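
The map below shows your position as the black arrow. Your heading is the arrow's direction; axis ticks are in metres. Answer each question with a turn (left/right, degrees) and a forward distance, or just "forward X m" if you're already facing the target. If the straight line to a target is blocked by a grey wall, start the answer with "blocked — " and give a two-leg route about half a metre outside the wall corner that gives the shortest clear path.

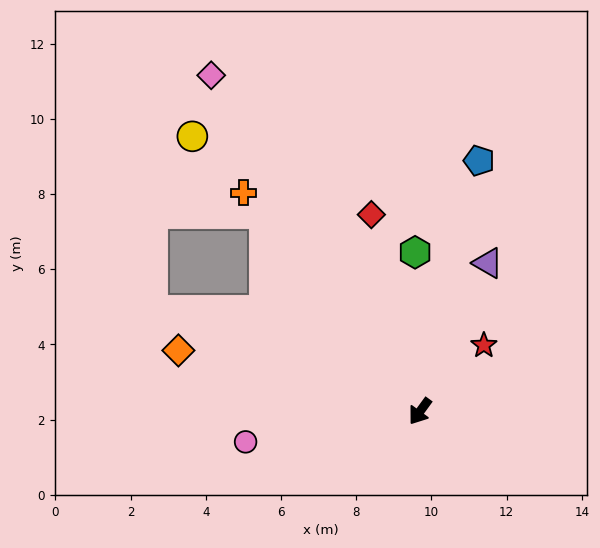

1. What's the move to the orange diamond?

turn right 68°, forward 6.6 m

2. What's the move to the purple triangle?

turn right 168°, forward 4.3 m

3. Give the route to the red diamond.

turn right 130°, forward 5.4 m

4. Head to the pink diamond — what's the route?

turn right 112°, forward 10.5 m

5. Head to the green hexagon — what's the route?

turn right 142°, forward 4.2 m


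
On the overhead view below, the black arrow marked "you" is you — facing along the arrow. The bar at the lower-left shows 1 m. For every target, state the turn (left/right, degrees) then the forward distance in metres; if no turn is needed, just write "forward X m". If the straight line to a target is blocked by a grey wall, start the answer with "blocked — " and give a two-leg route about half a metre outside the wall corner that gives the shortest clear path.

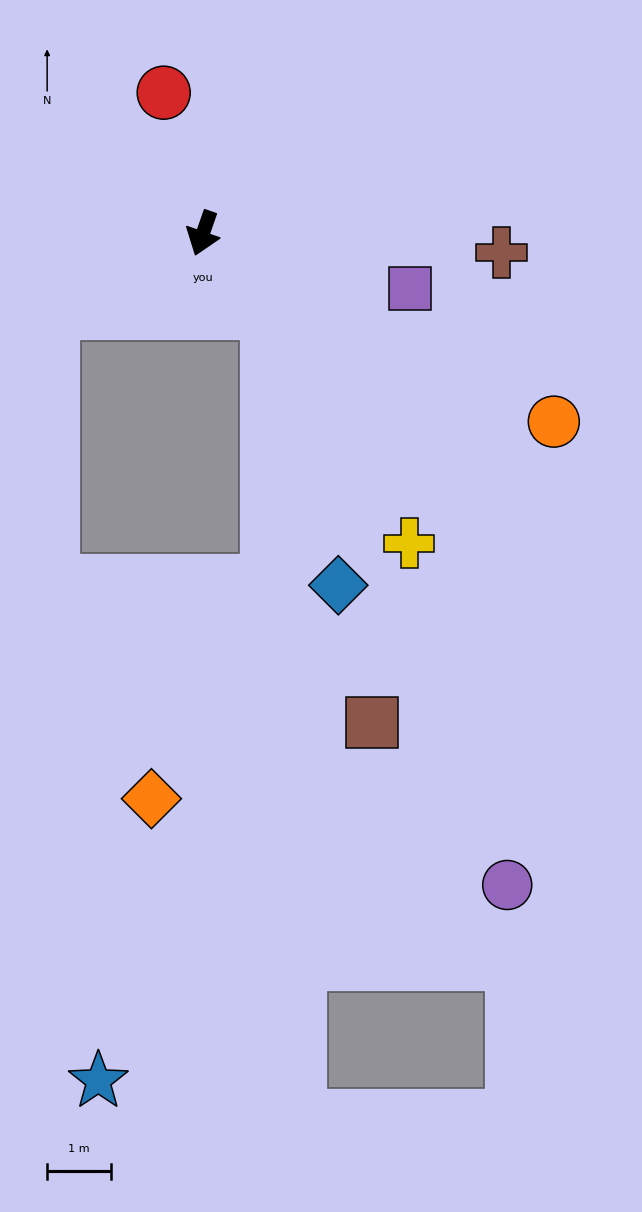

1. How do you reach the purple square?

turn left 94°, forward 3.4 m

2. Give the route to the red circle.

turn right 145°, forward 2.3 m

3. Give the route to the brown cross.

turn left 105°, forward 4.7 m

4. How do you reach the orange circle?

turn left 81°, forward 6.3 m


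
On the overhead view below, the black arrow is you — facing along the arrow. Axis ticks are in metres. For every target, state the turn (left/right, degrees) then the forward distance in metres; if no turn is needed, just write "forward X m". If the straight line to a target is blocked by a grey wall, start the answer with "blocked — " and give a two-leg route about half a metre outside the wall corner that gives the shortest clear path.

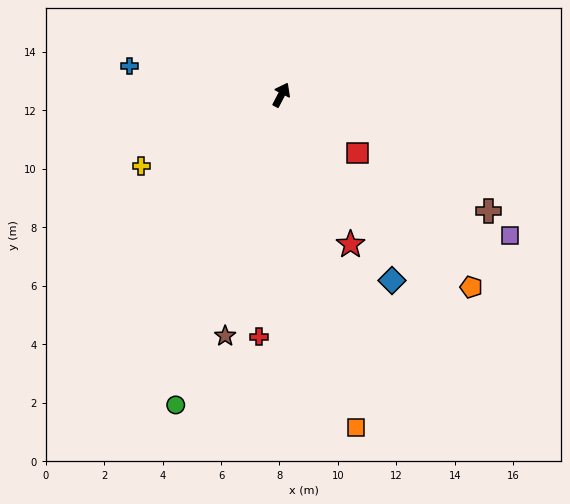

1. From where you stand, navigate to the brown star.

turn right 166°, forward 8.5 m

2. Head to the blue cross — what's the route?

turn left 107°, forward 5.3 m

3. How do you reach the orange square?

turn right 140°, forward 11.7 m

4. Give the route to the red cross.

turn right 158°, forward 8.3 m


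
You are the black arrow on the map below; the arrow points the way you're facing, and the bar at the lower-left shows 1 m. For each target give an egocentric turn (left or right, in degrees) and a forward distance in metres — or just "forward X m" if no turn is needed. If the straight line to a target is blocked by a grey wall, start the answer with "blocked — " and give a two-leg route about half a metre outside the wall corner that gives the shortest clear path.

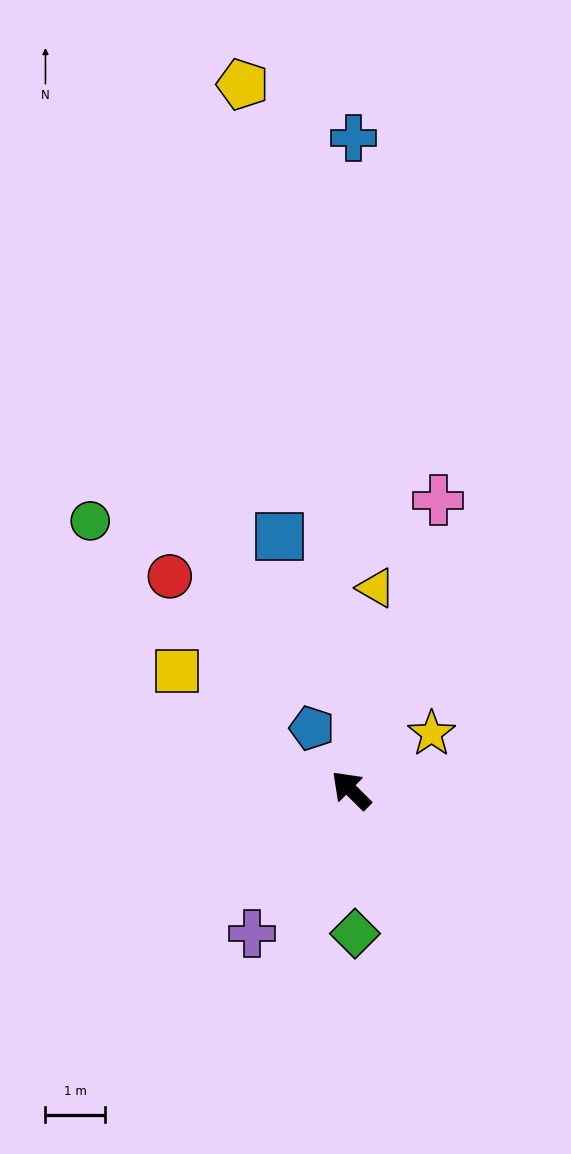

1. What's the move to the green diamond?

turn left 136°, forward 2.4 m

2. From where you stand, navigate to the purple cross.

turn left 100°, forward 2.9 m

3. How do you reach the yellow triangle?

turn right 52°, forward 3.4 m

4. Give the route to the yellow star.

turn right 100°, forward 1.6 m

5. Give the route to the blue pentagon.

turn right 13°, forward 1.2 m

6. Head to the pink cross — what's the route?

turn right 62°, forward 5.1 m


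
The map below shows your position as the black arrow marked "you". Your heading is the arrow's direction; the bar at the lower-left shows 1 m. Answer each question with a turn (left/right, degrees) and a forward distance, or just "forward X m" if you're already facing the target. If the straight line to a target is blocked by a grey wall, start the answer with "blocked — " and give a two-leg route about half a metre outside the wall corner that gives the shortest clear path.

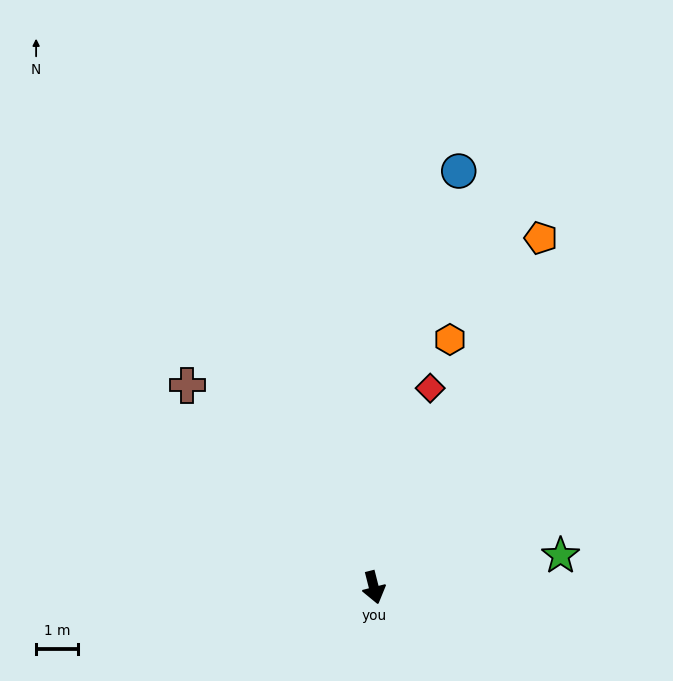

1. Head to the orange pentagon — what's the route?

turn left 140°, forward 9.2 m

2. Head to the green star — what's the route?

turn left 85°, forward 4.5 m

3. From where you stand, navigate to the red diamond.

turn left 150°, forward 4.9 m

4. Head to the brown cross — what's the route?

turn right 152°, forward 6.5 m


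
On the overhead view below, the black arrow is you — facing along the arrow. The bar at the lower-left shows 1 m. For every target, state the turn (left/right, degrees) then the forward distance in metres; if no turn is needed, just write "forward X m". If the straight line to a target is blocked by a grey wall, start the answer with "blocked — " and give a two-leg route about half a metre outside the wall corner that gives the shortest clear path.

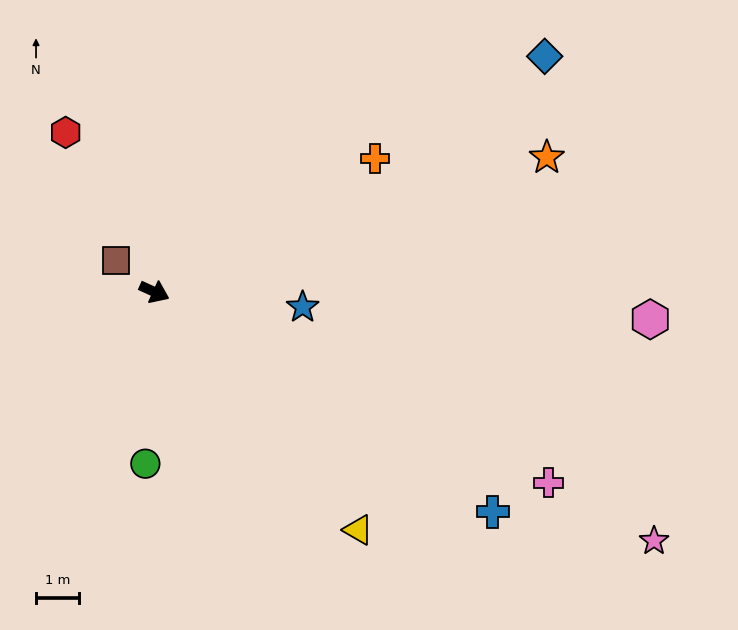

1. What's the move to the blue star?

turn left 19°, forward 3.5 m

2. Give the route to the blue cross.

turn right 9°, forward 9.5 m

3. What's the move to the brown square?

turn left 165°, forward 1.2 m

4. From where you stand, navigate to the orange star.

turn left 43°, forward 9.8 m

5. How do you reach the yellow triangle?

turn right 25°, forward 7.4 m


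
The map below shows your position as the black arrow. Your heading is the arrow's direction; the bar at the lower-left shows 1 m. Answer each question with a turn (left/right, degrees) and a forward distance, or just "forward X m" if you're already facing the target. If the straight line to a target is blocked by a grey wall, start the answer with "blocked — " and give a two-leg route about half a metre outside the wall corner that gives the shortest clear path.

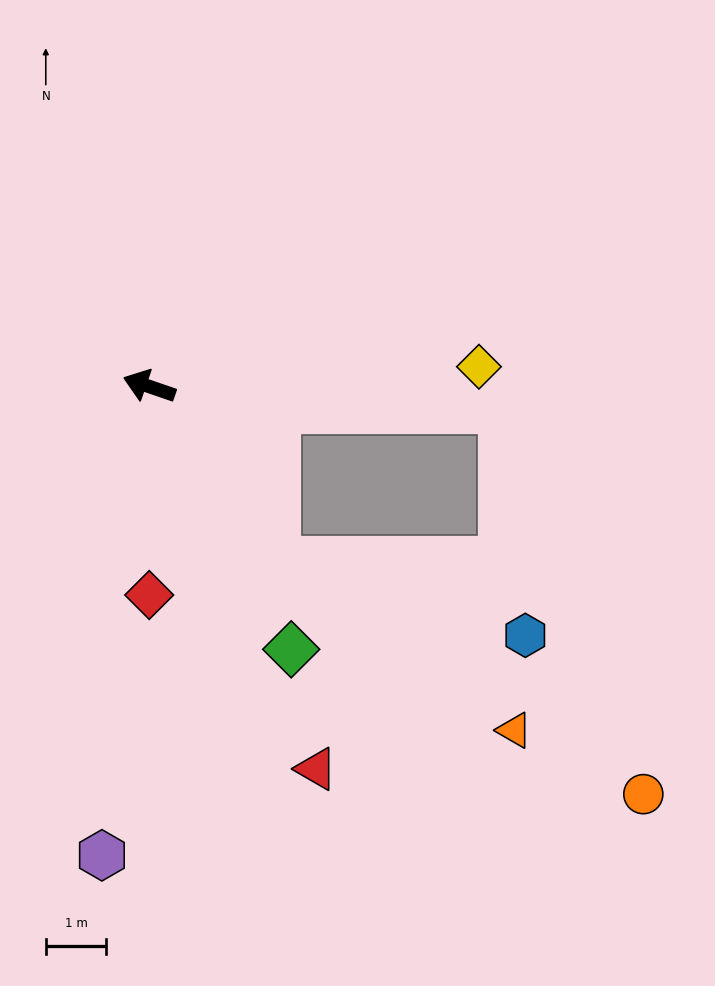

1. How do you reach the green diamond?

turn left 137°, forward 4.9 m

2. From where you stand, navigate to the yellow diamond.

turn right 158°, forward 5.5 m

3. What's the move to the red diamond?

turn left 109°, forward 3.4 m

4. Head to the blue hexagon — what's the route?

blocked — turn left 145°, forward 3.6 m, then turn left 38°, forward 4.3 m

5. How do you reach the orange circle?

blocked — turn right 164°, forward 5.9 m, then turn right 67°, forward 6.8 m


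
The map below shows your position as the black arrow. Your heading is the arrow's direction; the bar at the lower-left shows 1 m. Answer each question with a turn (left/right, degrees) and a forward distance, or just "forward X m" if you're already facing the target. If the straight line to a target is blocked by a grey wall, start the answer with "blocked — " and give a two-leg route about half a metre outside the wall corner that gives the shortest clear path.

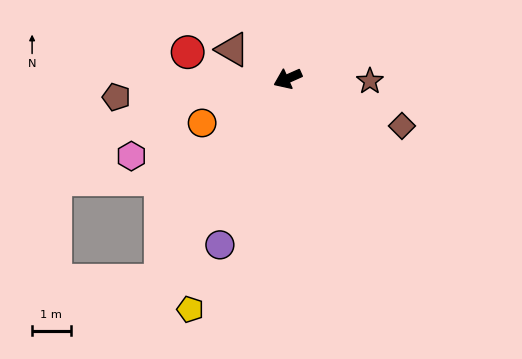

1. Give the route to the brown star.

turn left 154°, forward 2.1 m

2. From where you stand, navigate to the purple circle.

turn left 44°, forward 4.7 m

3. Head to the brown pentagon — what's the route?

turn right 18°, forward 4.5 m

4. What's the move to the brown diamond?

turn left 134°, forward 3.2 m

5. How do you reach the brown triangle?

turn right 52°, forward 1.6 m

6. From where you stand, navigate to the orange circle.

turn left 3°, forward 2.5 m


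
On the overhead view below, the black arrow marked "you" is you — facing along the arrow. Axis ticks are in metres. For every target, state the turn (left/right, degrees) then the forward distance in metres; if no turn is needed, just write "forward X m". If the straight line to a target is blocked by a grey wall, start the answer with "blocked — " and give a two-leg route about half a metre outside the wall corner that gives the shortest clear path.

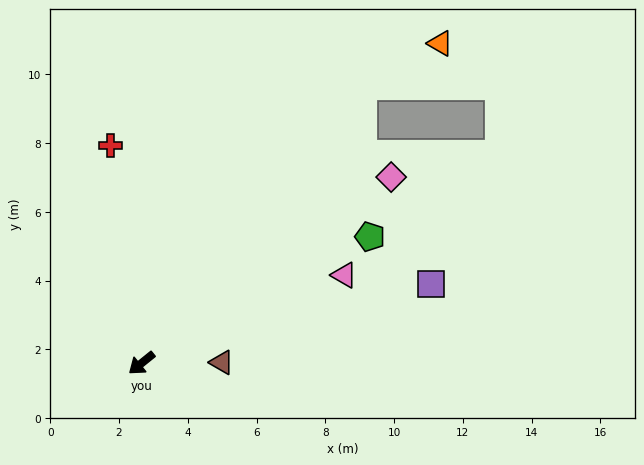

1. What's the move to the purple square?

turn left 156°, forward 8.7 m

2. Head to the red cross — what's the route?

turn right 121°, forward 6.4 m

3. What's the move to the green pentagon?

turn left 170°, forward 7.6 m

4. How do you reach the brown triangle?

turn left 142°, forward 2.3 m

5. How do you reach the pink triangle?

turn left 165°, forward 6.4 m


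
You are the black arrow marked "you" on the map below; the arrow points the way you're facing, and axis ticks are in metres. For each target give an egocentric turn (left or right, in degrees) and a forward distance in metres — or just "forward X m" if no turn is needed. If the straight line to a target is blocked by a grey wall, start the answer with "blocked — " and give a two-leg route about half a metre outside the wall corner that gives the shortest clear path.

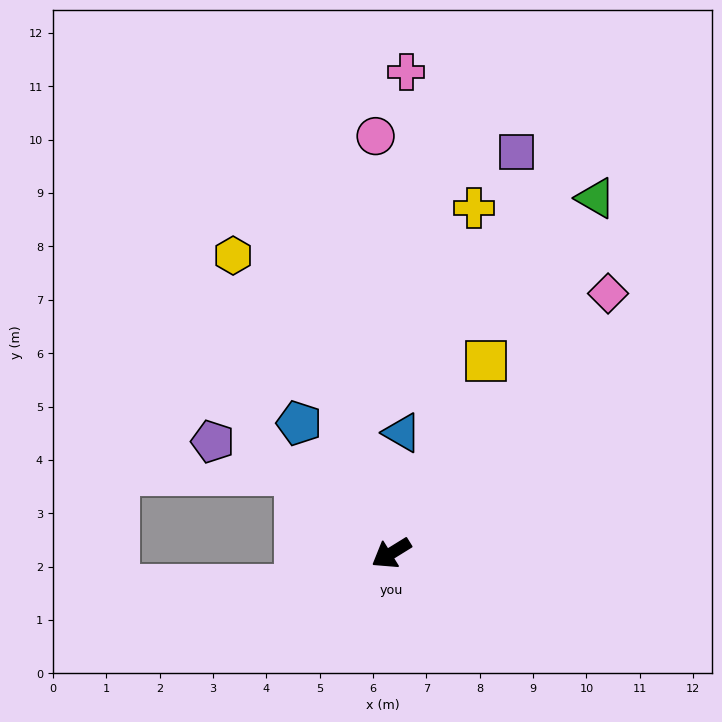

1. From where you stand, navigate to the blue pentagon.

turn right 86°, forward 3.0 m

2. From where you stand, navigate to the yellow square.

turn right 148°, forward 4.0 m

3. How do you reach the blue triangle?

turn right 127°, forward 2.3 m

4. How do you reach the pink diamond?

turn right 162°, forward 6.3 m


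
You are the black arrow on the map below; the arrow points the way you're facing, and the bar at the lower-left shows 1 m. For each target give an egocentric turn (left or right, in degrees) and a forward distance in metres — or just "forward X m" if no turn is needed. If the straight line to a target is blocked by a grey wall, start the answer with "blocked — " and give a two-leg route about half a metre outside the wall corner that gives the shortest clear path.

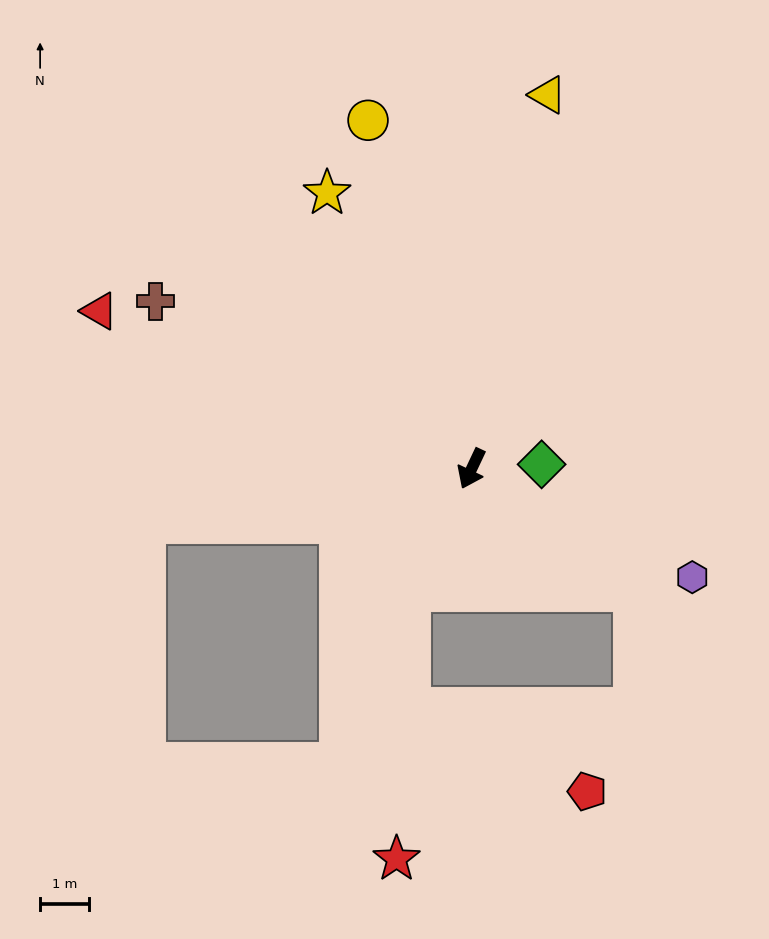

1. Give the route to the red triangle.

turn right 88°, forward 8.2 m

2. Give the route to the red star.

blocked — forward 2.8 m, then turn left 23°, forward 5.4 m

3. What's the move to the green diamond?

turn left 119°, forward 1.4 m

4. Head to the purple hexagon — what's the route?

turn left 89°, forward 5.0 m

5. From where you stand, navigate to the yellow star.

turn right 127°, forward 6.3 m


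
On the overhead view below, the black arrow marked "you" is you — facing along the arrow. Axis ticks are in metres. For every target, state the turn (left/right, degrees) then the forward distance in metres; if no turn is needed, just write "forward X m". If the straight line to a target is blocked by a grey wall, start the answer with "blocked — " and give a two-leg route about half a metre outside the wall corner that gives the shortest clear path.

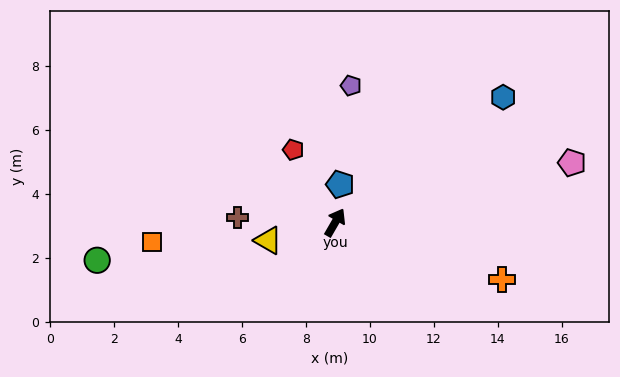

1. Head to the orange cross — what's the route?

turn right 79°, forward 5.5 m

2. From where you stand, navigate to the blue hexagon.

turn right 23°, forward 6.6 m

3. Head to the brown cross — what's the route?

turn left 117°, forward 3.1 m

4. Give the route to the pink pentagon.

turn right 46°, forward 7.6 m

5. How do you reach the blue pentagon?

turn left 22°, forward 1.2 m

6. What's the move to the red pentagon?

turn left 60°, forward 2.6 m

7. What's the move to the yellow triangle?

turn left 135°, forward 2.2 m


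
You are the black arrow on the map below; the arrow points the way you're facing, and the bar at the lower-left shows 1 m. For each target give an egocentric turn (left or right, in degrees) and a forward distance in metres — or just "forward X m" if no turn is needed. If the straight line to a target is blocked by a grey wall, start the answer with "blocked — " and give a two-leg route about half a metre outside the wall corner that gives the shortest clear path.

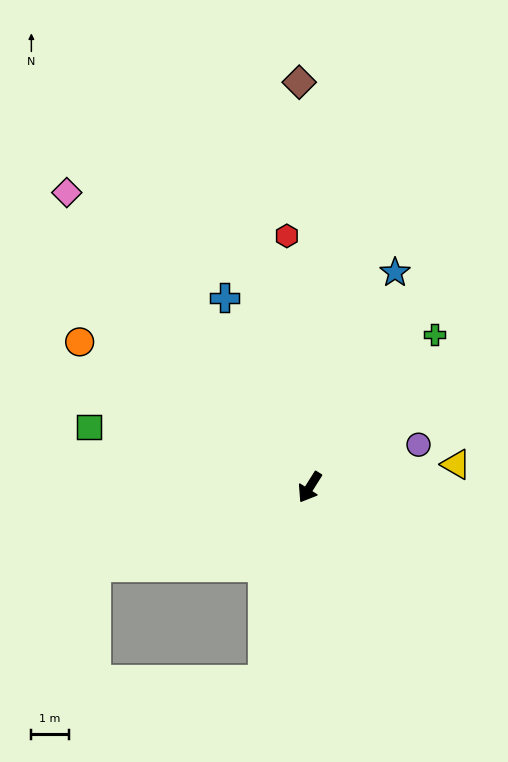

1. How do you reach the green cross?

turn left 173°, forward 5.3 m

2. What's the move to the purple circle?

turn left 143°, forward 3.1 m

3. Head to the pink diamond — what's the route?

turn right 108°, forward 10.2 m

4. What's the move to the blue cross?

turn right 124°, forward 5.6 m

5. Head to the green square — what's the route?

turn right 73°, forward 6.1 m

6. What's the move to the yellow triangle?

turn left 131°, forward 4.0 m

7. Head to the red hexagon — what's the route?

turn right 143°, forward 6.8 m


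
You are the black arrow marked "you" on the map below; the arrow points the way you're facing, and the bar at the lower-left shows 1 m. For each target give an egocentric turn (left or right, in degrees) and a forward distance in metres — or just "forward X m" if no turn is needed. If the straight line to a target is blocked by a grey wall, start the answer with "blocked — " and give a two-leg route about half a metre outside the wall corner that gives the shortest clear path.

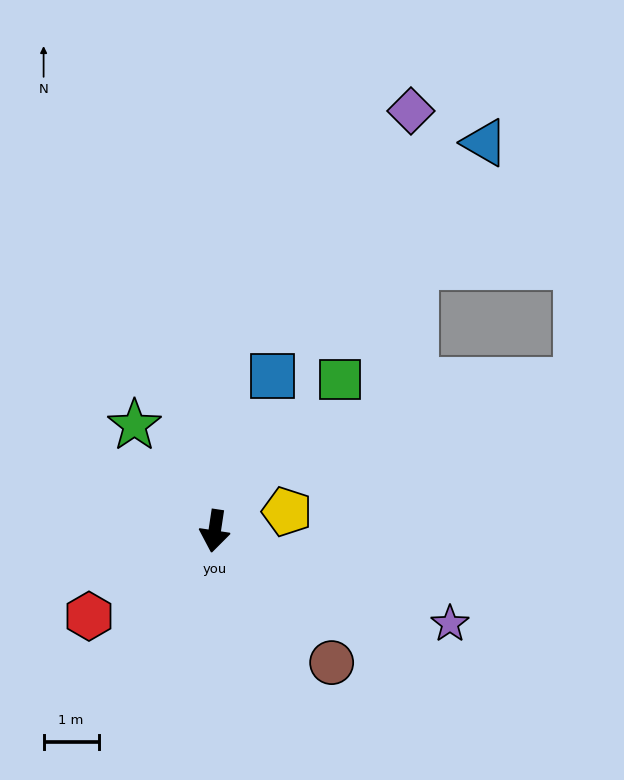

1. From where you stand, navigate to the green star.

turn right 134°, forward 2.4 m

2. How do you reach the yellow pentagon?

turn left 114°, forward 1.4 m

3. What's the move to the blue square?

turn left 168°, forward 3.0 m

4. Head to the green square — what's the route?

turn left 149°, forward 3.6 m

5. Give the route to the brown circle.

turn left 50°, forward 3.2 m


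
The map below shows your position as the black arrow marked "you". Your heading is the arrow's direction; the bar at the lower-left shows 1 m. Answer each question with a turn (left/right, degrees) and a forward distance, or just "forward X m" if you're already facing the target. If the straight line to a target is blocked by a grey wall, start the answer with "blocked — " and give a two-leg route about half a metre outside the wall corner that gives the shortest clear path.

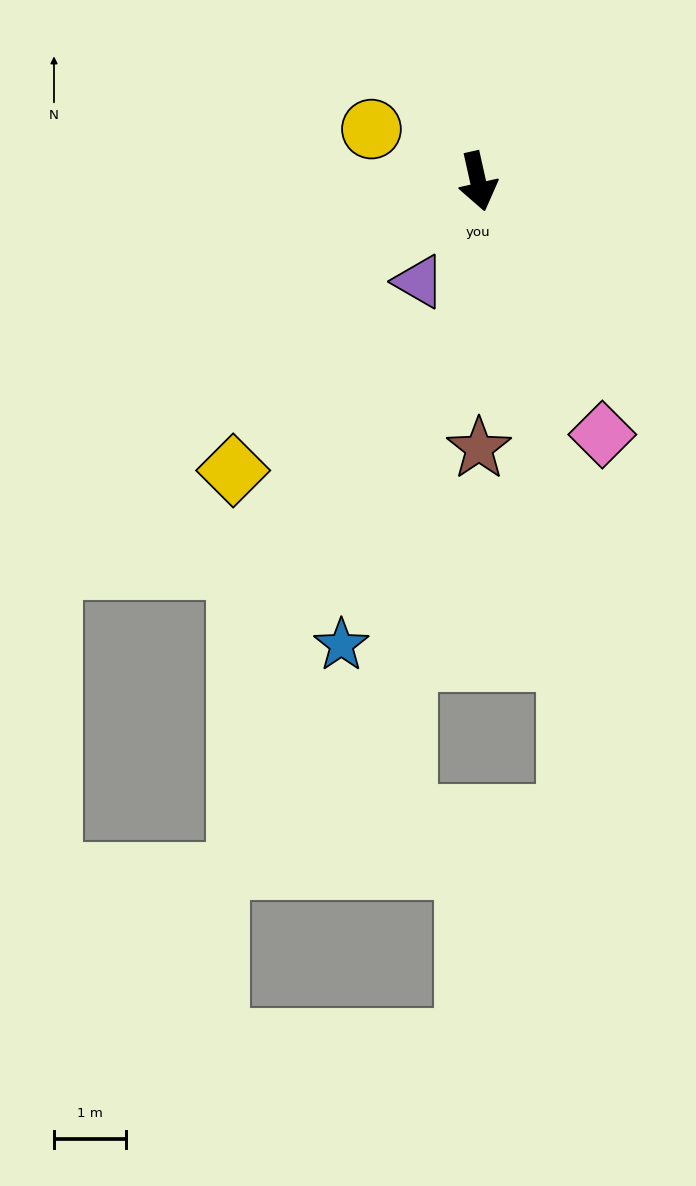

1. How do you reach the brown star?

turn right 12°, forward 3.7 m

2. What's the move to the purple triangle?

turn right 43°, forward 1.6 m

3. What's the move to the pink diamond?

turn left 14°, forward 3.9 m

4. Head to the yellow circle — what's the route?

turn right 129°, forward 1.6 m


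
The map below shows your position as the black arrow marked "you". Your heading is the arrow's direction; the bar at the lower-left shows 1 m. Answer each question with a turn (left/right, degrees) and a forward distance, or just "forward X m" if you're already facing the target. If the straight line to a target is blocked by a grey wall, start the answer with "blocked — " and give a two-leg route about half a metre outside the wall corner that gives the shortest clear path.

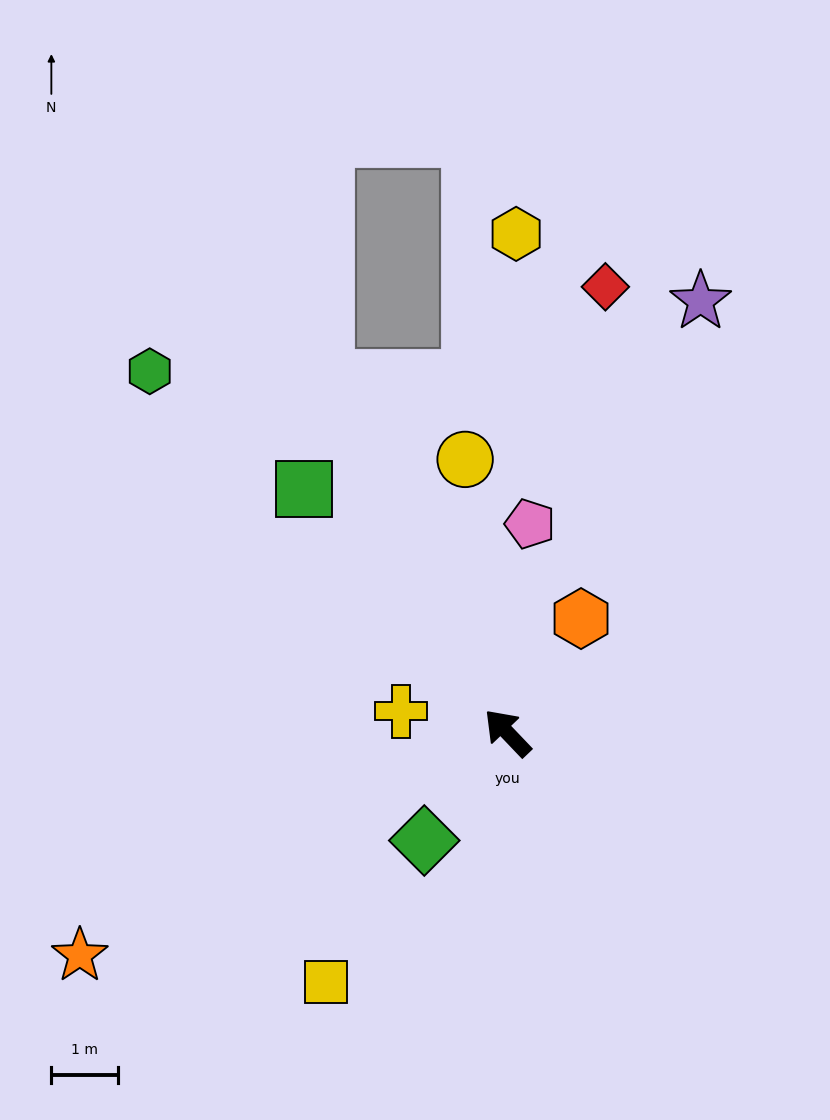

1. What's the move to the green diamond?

turn left 99°, forward 2.0 m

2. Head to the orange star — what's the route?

turn left 74°, forward 7.2 m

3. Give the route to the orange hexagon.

turn right 76°, forward 2.0 m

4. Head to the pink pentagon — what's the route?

turn right 50°, forward 3.1 m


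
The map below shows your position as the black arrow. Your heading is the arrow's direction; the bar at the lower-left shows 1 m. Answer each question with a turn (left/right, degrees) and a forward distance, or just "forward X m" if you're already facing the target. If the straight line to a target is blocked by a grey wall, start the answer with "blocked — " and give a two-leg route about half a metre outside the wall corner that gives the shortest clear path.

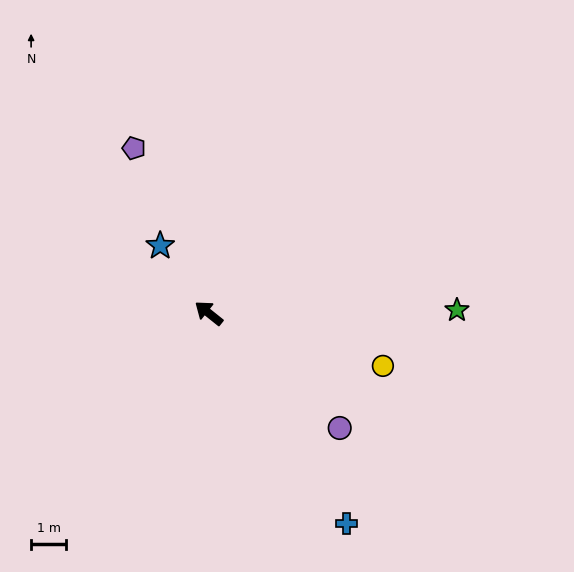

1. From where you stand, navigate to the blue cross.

turn left 162°, forward 7.1 m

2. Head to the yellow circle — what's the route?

turn right 158°, forward 5.2 m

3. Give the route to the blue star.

turn right 16°, forward 2.4 m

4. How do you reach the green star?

turn right 141°, forward 7.1 m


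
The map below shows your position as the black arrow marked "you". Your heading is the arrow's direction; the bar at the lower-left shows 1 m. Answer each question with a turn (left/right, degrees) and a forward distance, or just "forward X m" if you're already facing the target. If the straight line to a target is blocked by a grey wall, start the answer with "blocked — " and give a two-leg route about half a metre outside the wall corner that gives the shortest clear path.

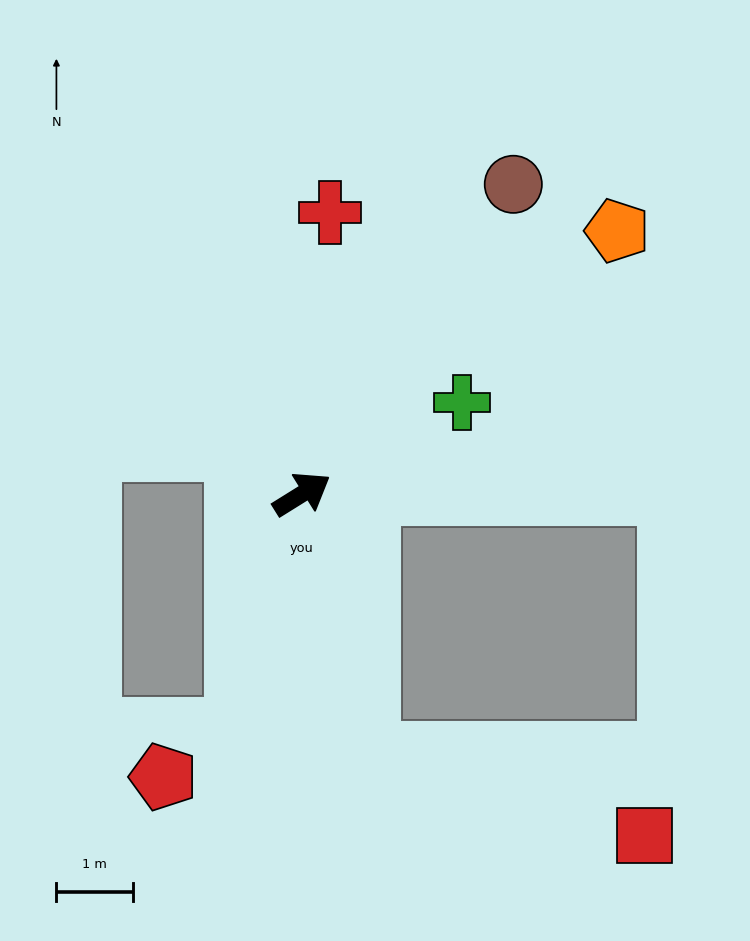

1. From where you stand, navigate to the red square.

blocked — turn right 108°, forward 3.5 m, then turn left 60°, forward 3.8 m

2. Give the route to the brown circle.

turn left 24°, forward 4.9 m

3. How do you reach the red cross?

turn left 52°, forward 3.7 m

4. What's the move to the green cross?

turn right 2°, forward 2.4 m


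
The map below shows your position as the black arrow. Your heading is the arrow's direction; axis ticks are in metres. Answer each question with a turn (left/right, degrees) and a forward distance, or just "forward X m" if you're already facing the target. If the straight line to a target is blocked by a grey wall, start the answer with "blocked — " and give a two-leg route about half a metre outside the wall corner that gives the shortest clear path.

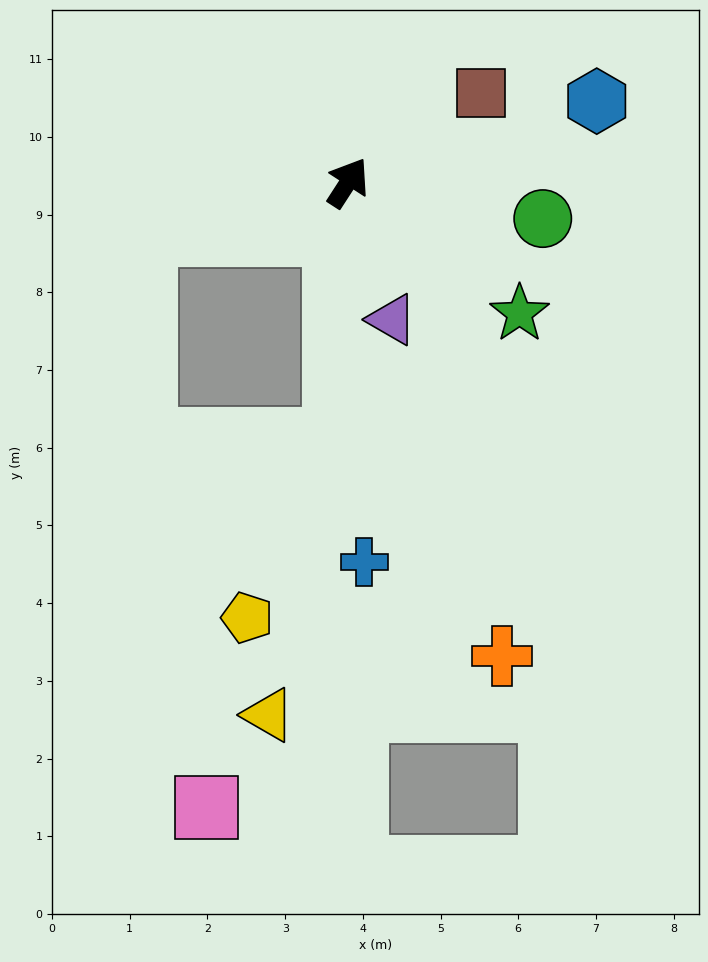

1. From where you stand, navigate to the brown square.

turn right 23°, forward 2.1 m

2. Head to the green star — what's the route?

turn right 94°, forward 2.8 m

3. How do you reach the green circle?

turn right 68°, forward 2.5 m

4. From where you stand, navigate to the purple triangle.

turn right 129°, forward 1.9 m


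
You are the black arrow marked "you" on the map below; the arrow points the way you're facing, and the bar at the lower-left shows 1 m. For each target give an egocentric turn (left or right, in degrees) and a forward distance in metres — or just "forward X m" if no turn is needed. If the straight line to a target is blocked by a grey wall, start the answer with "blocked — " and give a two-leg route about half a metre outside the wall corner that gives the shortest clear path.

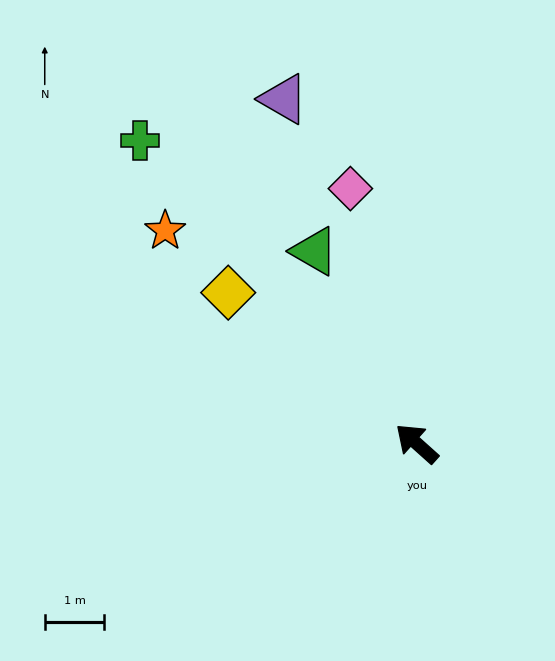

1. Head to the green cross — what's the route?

turn right 6°, forward 6.9 m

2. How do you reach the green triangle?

turn right 20°, forward 3.7 m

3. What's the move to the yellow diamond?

turn left 3°, forward 4.1 m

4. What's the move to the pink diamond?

turn right 34°, forward 4.4 m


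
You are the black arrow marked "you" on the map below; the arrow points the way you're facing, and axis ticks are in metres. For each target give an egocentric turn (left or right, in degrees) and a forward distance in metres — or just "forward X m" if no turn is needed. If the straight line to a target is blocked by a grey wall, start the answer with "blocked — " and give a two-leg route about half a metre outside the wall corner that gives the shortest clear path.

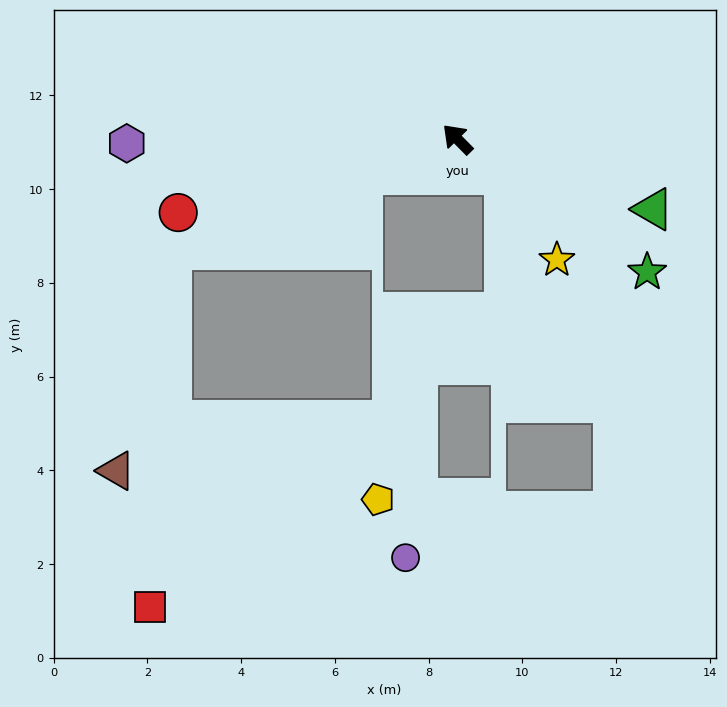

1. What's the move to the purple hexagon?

turn left 46°, forward 7.1 m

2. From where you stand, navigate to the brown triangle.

blocked — turn left 67°, forward 6.5 m, then turn left 54°, forward 4.9 m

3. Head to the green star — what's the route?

turn right 170°, forward 4.9 m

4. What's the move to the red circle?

turn left 60°, forward 6.2 m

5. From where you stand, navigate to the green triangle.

turn right 154°, forward 4.4 m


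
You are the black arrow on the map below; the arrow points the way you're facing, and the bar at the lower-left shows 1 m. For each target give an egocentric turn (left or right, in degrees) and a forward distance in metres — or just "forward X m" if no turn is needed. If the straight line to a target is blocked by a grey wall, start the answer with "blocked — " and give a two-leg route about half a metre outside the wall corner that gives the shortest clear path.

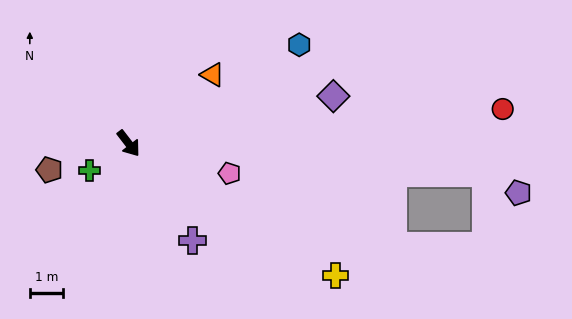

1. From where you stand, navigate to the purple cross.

turn right 4°, forward 3.5 m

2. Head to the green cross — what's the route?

turn right 93°, forward 1.4 m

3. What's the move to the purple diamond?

turn left 65°, forward 6.3 m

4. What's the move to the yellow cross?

turn left 20°, forward 7.3 m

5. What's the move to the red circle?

turn left 58°, forward 11.2 m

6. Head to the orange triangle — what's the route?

turn left 92°, forward 3.2 m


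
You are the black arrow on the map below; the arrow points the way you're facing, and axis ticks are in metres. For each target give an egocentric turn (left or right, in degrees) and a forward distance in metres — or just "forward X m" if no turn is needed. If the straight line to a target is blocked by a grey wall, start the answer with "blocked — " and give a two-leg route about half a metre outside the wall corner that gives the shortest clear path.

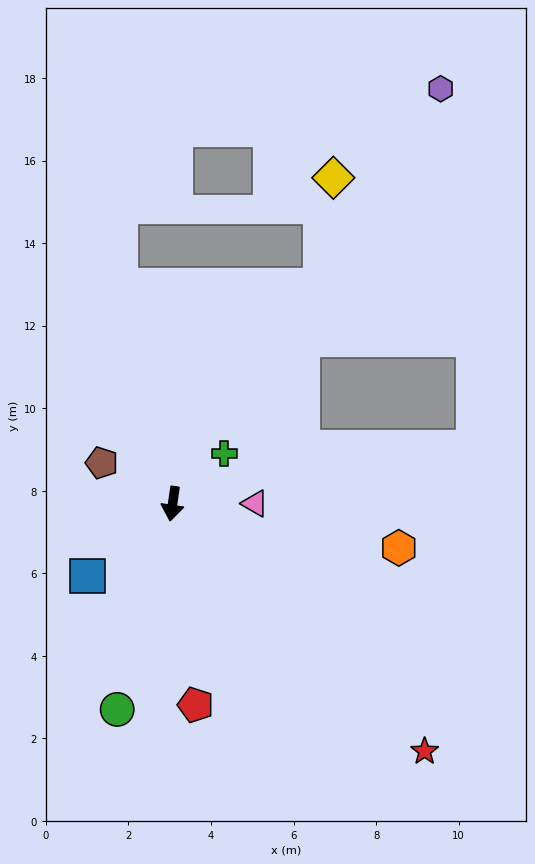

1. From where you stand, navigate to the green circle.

turn right 7°, forward 5.2 m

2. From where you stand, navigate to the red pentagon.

turn left 15°, forward 4.9 m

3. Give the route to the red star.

turn left 54°, forward 8.6 m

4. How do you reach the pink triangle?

turn left 99°, forward 2.0 m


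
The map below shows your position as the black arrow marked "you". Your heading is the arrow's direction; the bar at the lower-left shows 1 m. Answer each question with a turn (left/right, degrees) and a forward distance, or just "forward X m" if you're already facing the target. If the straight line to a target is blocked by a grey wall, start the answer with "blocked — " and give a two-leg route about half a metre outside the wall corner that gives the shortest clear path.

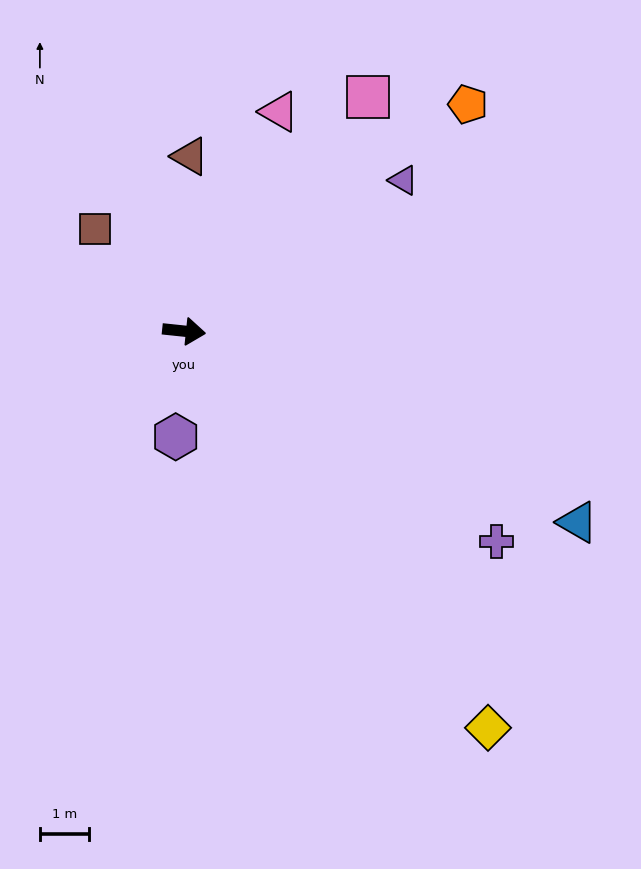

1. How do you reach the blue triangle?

turn right 20°, forward 8.9 m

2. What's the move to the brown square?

turn left 137°, forward 2.8 m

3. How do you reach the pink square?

turn left 58°, forward 6.0 m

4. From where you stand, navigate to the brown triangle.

turn left 94°, forward 3.6 m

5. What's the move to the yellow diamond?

turn right 47°, forward 10.2 m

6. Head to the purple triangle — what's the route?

turn left 40°, forward 5.4 m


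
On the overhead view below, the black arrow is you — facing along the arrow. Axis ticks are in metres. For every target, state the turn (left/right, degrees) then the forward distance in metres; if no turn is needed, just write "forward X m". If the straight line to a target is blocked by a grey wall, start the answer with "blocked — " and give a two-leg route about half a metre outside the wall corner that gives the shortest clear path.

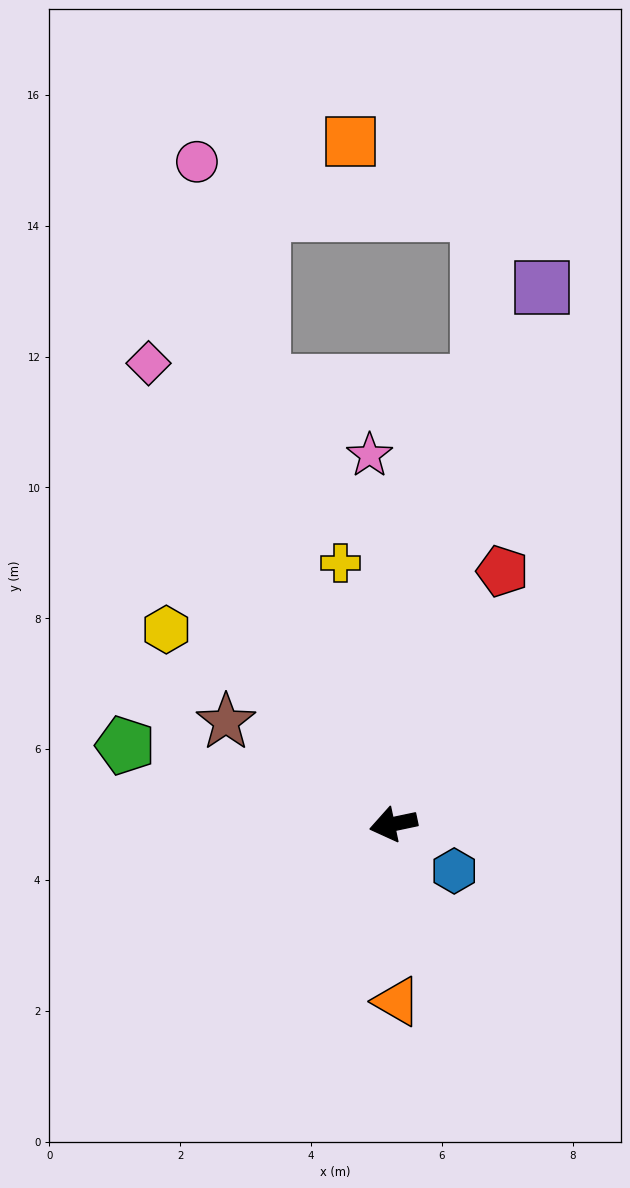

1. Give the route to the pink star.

turn right 98°, forward 5.6 m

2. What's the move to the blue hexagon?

turn left 131°, forward 1.2 m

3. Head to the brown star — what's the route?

turn right 43°, forward 3.0 m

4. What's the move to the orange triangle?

turn left 79°, forward 2.7 m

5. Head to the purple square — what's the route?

turn right 117°, forward 8.5 m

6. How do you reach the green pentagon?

turn right 28°, forward 4.3 m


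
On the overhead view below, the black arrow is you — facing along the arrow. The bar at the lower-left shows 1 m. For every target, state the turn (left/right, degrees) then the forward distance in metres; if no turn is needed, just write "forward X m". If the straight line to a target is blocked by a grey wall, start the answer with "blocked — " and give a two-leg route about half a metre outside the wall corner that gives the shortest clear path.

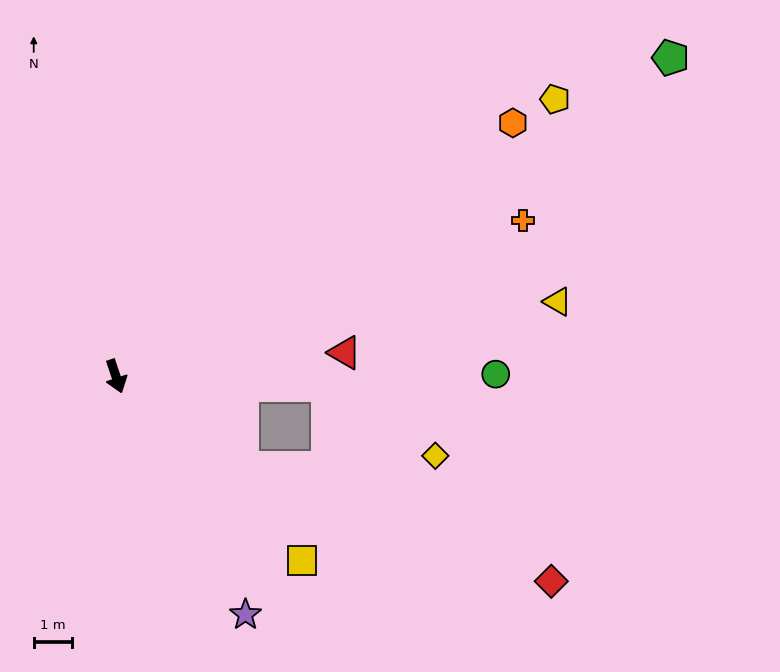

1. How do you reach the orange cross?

turn left 92°, forward 11.3 m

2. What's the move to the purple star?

turn left 10°, forward 7.0 m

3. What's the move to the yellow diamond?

blocked — turn left 69°, forward 5.5 m, then turn right 31°, forward 3.3 m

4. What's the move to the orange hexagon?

turn left 104°, forward 12.2 m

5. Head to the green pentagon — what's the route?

turn left 101°, forward 16.6 m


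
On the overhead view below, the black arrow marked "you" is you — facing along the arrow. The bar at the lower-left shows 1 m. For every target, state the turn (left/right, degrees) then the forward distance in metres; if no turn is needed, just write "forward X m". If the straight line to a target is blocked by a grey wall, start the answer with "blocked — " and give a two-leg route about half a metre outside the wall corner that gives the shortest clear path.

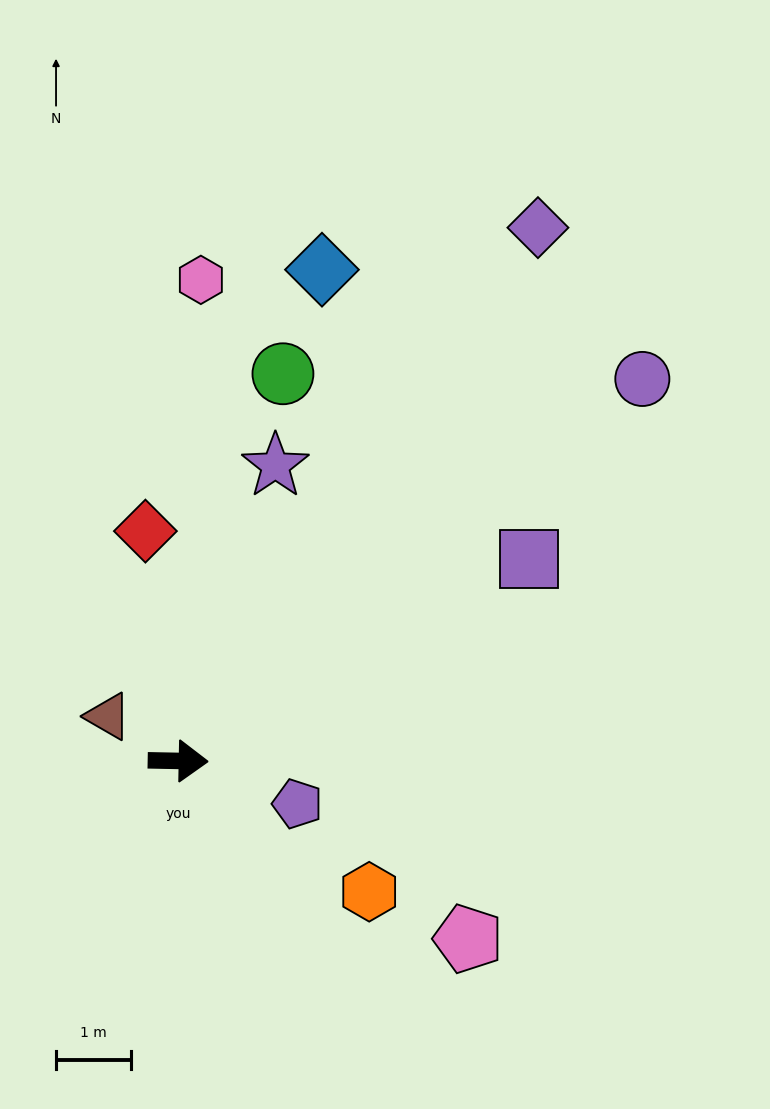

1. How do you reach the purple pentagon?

turn right 19°, forward 1.7 m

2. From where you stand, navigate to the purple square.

turn left 31°, forward 5.4 m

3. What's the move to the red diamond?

turn left 99°, forward 3.1 m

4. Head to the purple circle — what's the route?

turn left 41°, forward 8.0 m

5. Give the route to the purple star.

turn left 73°, forward 4.2 m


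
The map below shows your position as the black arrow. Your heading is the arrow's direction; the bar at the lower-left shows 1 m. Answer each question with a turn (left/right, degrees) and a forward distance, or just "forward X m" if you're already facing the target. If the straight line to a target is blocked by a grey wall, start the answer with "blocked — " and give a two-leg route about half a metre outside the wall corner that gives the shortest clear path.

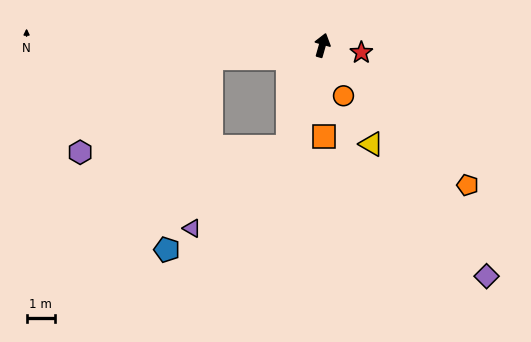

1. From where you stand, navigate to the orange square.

turn right 163°, forward 3.2 m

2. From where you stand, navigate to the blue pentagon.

blocked — turn left 112°, forward 3.9 m, then turn left 71°, forward 6.9 m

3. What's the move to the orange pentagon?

turn right 118°, forward 7.1 m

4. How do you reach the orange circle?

turn right 141°, forward 1.9 m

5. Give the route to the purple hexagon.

blocked — turn left 112°, forward 3.9 m, then turn left 30°, forward 5.7 m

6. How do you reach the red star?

turn right 85°, forward 1.4 m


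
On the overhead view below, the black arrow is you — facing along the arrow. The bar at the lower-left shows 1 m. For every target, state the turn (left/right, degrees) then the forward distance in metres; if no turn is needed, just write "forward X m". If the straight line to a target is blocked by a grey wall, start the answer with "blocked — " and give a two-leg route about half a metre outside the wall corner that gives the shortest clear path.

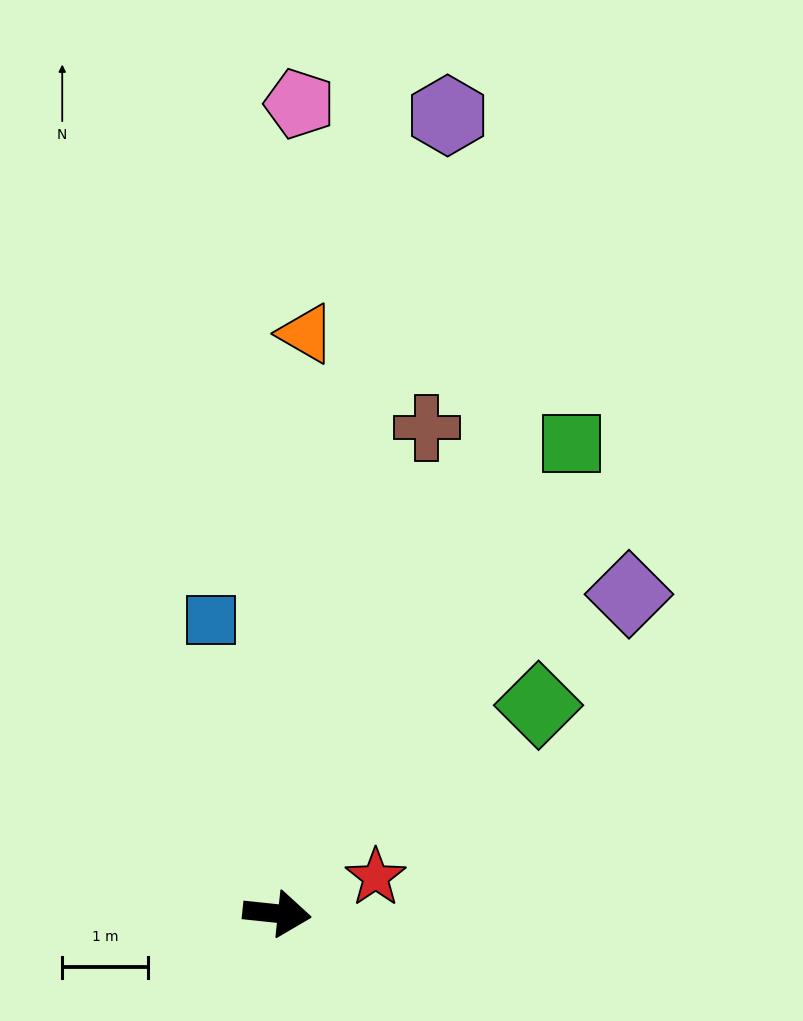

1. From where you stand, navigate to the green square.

turn left 64°, forward 6.5 m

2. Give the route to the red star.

turn left 26°, forward 1.2 m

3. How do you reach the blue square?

turn left 109°, forward 3.5 m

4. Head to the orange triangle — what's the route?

turn left 93°, forward 6.8 m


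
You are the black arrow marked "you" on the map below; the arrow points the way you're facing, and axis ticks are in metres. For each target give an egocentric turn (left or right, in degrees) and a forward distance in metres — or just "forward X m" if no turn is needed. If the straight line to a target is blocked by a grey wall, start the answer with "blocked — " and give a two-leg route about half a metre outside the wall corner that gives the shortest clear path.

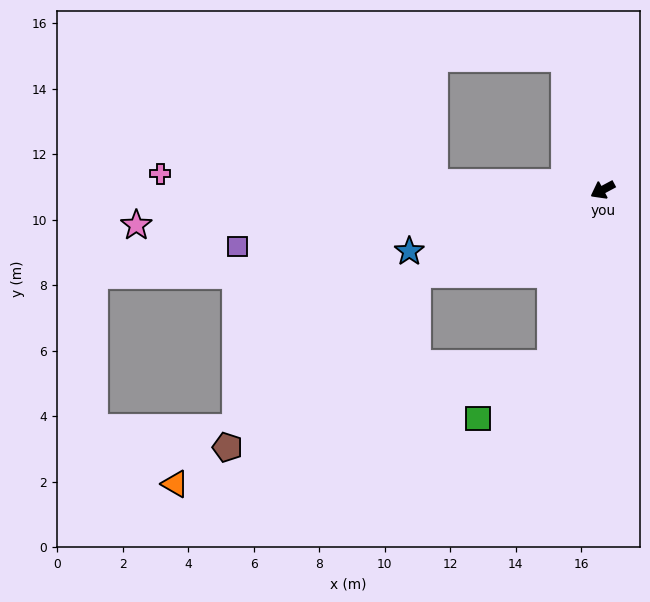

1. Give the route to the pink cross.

turn right 30°, forward 13.5 m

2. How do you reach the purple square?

turn right 19°, forward 11.3 m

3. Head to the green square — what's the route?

blocked — turn left 45°, forward 5.5 m, then turn right 36°, forward 2.8 m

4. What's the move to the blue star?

turn right 11°, forward 6.2 m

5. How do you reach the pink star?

turn right 24°, forward 14.3 m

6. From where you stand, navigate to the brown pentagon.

blocked — turn right 4°, forward 6.2 m, then turn left 18°, forward 7.8 m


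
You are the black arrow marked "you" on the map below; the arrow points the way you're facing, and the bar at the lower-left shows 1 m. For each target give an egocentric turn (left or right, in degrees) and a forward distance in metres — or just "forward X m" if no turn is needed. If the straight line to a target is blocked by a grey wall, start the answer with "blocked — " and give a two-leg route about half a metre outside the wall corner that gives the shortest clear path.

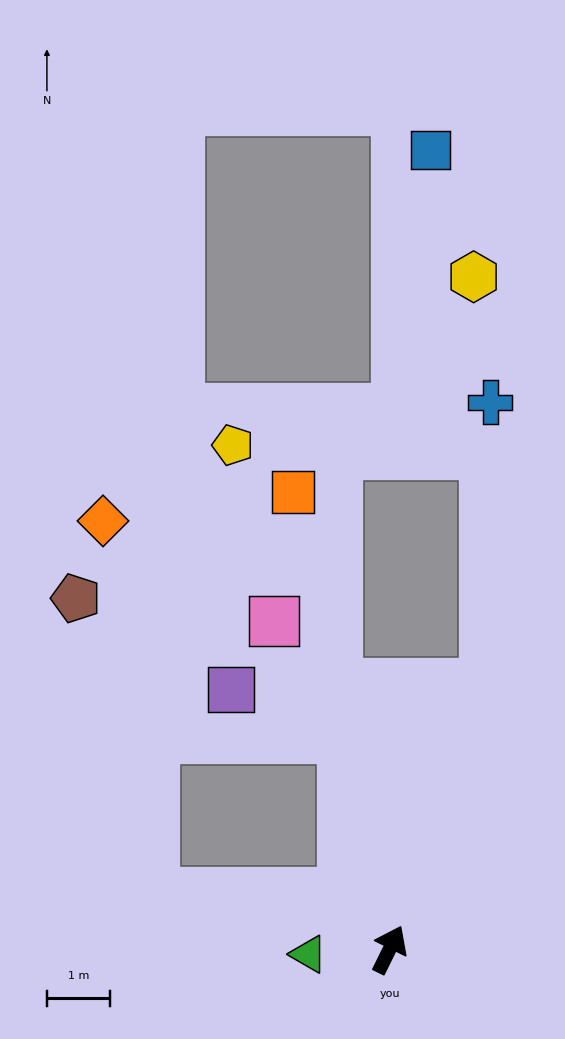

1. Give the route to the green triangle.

turn left 120°, forward 1.3 m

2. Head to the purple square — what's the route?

blocked — turn left 38°, forward 3.4 m, then turn left 56°, forward 1.9 m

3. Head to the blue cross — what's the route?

blocked — turn left 6°, forward 4.4 m, then turn left 19°, forward 4.5 m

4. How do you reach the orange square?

turn left 38°, forward 7.4 m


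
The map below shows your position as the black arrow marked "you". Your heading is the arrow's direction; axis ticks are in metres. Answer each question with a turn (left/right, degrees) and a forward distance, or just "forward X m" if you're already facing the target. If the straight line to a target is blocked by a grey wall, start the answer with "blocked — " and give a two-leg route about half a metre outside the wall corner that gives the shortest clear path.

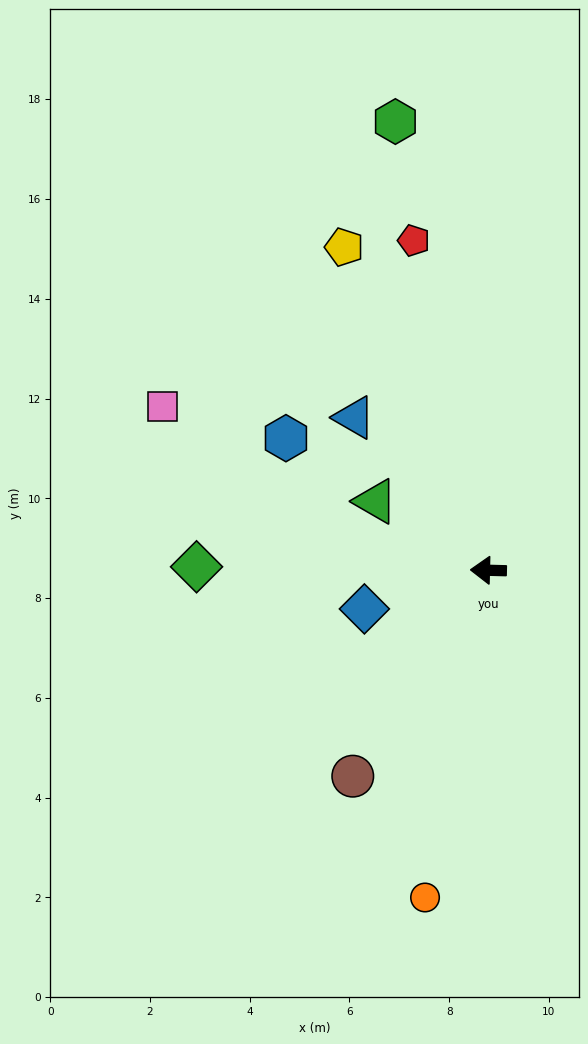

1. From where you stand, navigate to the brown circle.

turn left 58°, forward 4.9 m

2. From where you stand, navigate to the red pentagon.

turn right 76°, forward 6.8 m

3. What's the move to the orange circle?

turn left 81°, forward 6.7 m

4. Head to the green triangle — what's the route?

turn right 30°, forward 2.7 m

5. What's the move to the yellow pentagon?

turn right 64°, forward 7.1 m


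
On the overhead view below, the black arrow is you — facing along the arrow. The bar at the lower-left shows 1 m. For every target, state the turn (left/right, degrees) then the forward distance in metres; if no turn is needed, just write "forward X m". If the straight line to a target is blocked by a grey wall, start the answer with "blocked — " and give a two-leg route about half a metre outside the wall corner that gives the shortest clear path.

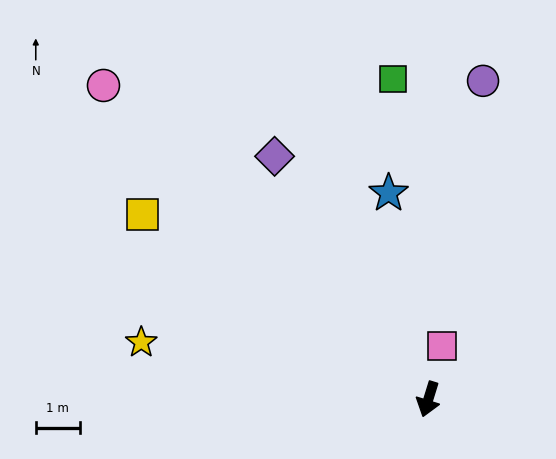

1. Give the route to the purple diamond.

turn right 131°, forward 6.6 m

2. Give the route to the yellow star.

turn right 84°, forward 6.7 m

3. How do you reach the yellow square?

turn right 106°, forward 7.8 m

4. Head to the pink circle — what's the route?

turn right 117°, forward 10.3 m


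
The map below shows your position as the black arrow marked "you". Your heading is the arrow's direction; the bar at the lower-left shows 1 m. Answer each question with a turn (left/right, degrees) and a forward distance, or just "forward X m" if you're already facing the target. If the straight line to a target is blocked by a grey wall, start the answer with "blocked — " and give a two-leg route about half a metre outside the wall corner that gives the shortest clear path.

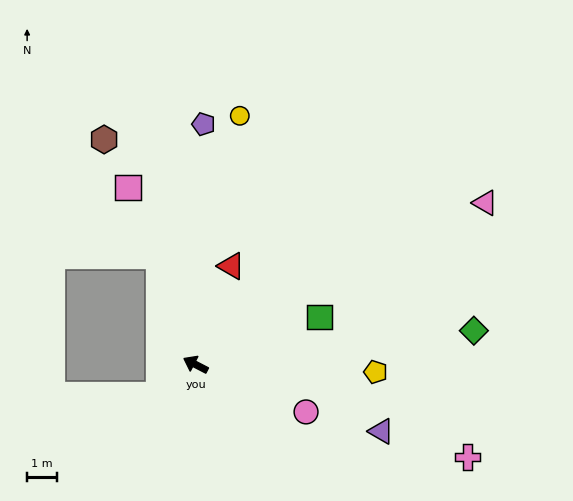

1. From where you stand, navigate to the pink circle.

turn right 176°, forward 4.0 m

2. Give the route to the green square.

turn right 132°, forward 4.4 m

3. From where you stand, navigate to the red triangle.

turn right 83°, forward 3.5 m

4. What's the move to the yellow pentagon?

turn right 155°, forward 5.9 m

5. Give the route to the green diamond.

turn right 146°, forward 9.3 m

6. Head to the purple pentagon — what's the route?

turn right 65°, forward 7.9 m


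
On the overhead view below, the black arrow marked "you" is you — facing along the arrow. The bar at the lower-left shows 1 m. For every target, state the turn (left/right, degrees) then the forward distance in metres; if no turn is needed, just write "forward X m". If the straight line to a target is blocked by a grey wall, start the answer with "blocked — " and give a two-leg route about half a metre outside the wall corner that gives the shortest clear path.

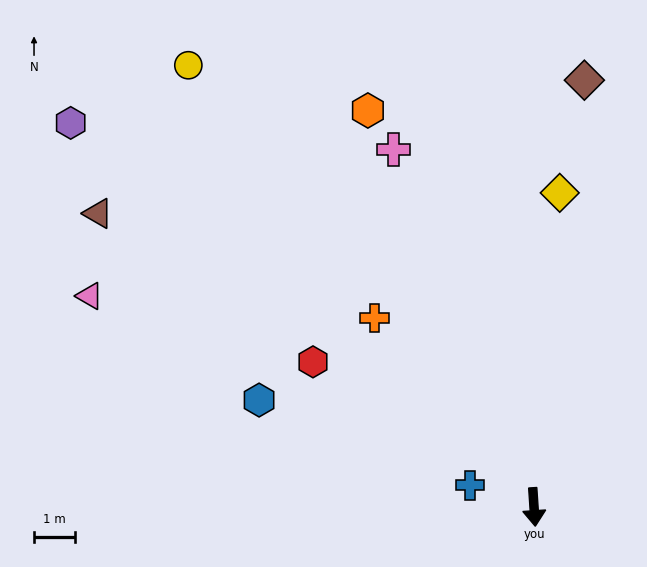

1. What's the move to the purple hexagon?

turn right 133°, forward 14.7 m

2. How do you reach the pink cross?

turn right 162°, forward 9.3 m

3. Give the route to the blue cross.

turn right 112°, forward 1.6 m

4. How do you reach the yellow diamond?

turn left 172°, forward 7.7 m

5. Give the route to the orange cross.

turn right 144°, forward 6.0 m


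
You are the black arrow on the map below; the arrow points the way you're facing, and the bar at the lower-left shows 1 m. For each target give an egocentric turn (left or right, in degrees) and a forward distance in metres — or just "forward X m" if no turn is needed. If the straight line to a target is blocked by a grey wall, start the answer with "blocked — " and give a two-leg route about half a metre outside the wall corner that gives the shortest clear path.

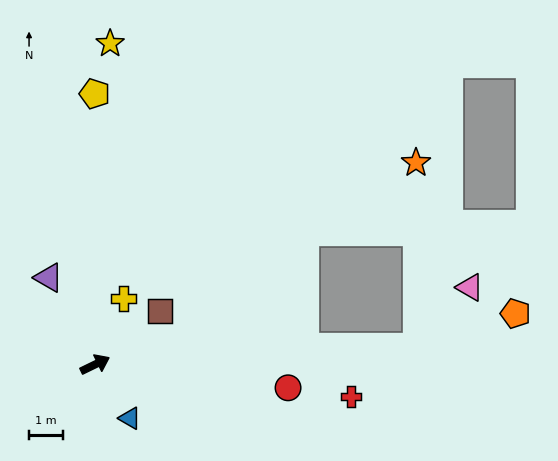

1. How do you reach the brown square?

turn left 14°, forward 2.5 m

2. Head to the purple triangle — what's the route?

turn left 92°, forward 2.9 m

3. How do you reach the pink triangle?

blocked — turn right 23°, forward 9.6 m, then turn left 46°, forward 2.4 m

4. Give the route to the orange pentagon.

blocked — turn right 23°, forward 9.6 m, then turn left 16°, forward 3.1 m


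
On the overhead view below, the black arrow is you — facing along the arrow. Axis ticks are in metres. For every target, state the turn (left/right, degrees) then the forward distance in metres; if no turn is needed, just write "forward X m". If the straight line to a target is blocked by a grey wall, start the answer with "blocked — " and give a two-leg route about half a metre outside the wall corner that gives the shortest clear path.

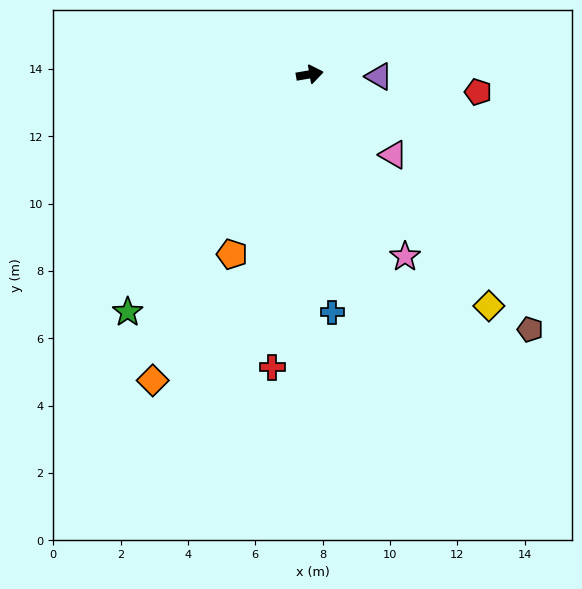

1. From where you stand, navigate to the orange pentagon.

turn right 123°, forward 5.8 m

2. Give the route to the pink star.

turn right 72°, forward 6.1 m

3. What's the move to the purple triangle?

turn right 12°, forward 2.1 m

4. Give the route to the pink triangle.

turn right 54°, forward 3.4 m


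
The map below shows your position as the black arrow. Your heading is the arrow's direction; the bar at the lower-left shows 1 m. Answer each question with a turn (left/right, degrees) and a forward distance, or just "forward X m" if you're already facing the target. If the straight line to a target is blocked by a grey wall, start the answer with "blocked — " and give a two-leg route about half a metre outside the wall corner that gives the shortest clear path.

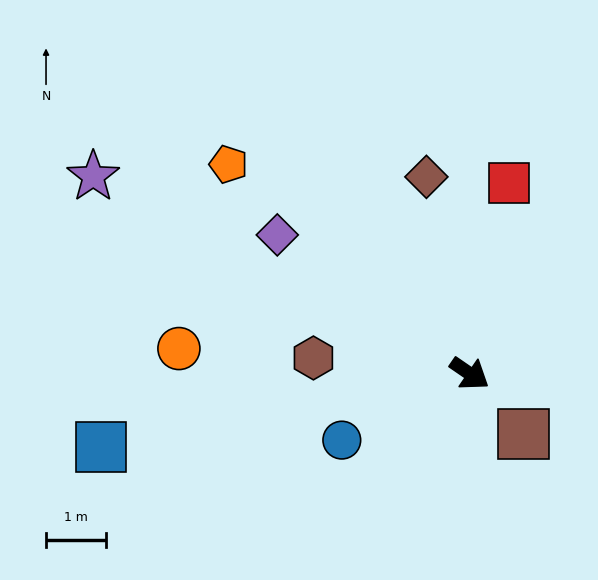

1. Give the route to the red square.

turn left 113°, forward 3.2 m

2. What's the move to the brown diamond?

turn left 137°, forward 3.3 m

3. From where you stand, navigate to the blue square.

turn right 134°, forward 6.2 m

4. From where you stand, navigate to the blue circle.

turn right 118°, forward 2.4 m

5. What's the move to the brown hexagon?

turn right 151°, forward 2.6 m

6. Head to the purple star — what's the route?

turn right 173°, forward 7.1 m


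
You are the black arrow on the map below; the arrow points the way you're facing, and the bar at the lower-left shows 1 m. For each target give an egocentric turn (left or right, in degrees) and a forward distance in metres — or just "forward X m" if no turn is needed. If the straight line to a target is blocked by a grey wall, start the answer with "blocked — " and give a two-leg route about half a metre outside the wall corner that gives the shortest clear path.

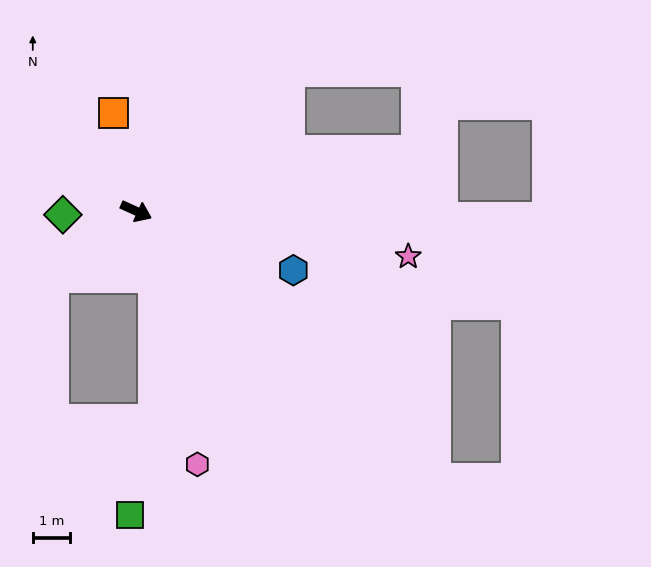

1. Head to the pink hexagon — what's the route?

turn right 52°, forward 7.0 m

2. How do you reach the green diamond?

turn right 153°, forward 2.0 m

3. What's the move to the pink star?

turn left 15°, forward 7.4 m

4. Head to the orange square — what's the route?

turn left 127°, forward 2.7 m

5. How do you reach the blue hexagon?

turn left 4°, forward 4.5 m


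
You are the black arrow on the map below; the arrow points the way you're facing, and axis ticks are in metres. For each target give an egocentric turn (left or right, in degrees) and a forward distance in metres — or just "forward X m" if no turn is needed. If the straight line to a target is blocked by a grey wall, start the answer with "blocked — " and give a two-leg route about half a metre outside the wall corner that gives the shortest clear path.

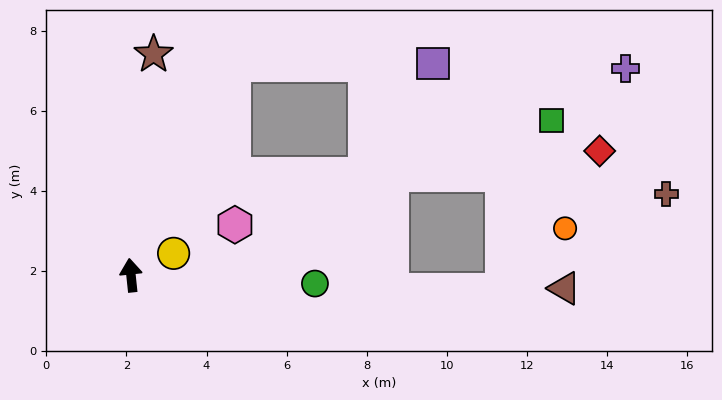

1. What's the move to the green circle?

turn right 99°, forward 4.6 m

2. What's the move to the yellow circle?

turn right 69°, forward 1.2 m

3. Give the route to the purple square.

blocked — turn right 32°, forward 5.9 m, then turn right 64°, forward 5.0 m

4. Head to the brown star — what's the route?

turn right 12°, forward 5.5 m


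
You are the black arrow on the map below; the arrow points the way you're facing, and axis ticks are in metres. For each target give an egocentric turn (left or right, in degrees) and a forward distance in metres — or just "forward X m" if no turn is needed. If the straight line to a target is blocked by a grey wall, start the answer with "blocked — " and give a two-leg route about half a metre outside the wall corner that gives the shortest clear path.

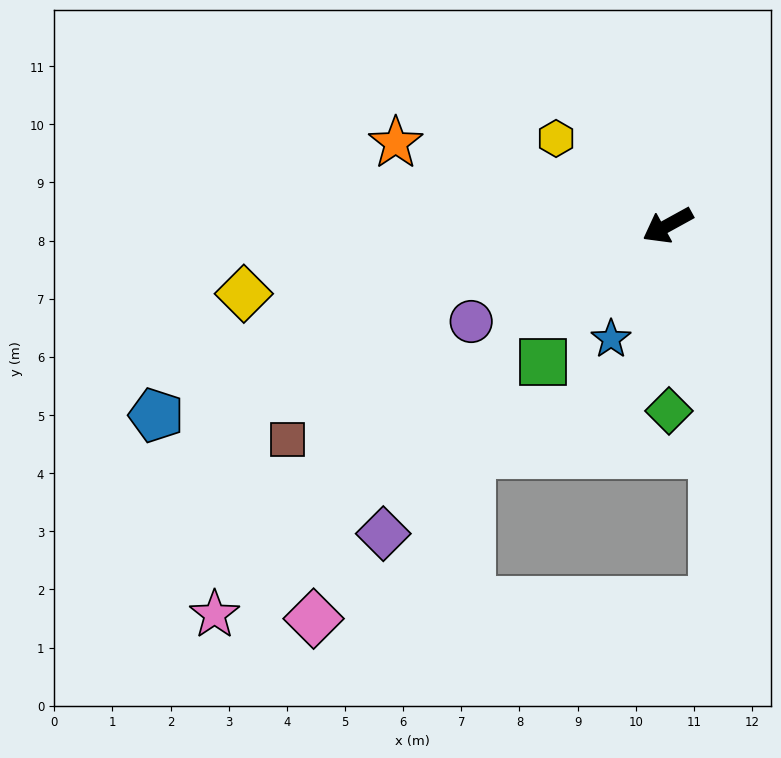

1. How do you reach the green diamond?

turn left 62°, forward 3.2 m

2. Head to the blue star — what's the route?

turn left 35°, forward 2.2 m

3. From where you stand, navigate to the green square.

turn left 19°, forward 3.2 m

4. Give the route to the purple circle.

turn right 3°, forward 3.8 m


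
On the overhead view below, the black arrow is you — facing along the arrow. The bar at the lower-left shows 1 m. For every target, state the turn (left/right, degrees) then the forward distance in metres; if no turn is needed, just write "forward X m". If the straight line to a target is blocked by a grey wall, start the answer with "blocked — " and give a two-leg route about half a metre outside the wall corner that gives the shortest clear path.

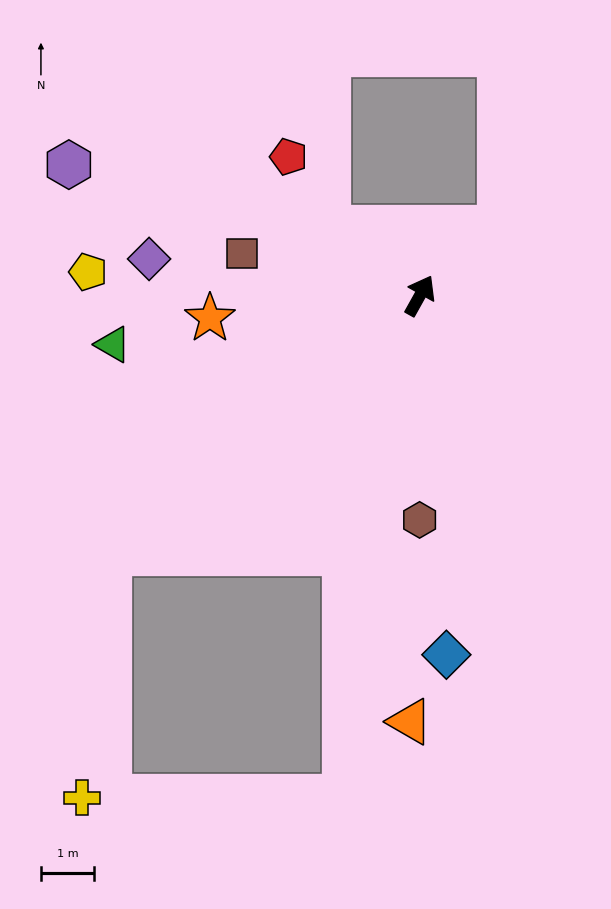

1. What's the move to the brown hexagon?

turn right 151°, forward 4.2 m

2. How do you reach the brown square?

turn left 106°, forward 3.4 m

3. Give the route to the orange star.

turn left 125°, forward 4.0 m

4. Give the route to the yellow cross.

blocked — turn left 159°, forward 7.6 m, then turn left 44°, forward 4.6 m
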